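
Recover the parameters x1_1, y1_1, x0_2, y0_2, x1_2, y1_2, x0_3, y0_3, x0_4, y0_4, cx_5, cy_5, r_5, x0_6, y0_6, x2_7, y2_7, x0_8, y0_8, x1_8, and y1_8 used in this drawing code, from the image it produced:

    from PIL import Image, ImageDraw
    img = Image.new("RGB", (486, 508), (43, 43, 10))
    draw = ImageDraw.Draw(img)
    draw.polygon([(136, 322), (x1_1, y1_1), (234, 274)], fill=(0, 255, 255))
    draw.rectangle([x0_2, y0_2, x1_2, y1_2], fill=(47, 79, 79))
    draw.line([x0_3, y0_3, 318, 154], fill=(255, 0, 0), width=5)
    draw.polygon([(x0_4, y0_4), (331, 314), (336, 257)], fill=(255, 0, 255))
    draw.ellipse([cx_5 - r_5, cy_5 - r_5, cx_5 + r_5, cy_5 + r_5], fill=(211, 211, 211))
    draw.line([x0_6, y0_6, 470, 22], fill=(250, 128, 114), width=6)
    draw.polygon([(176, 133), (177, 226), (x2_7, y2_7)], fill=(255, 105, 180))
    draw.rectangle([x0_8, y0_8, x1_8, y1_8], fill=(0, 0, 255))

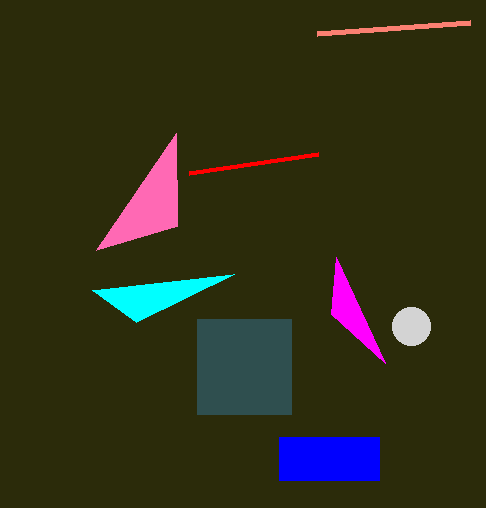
x1_1 = 92, y1_1 = 290, x0_2 = 197, y0_2 = 319, x1_2 = 291, y1_2 = 414, x0_3 = 189, y0_3 = 173, x0_4 = 385, y0_4 = 363, cx_5 = 411, cy_5 = 326, r_5 = 19, x0_6 = 317, y0_6 = 33, x2_7 = 96, y2_7 = 250, x0_8 = 279, y0_8 = 437, x1_8 = 379, y1_8 = 480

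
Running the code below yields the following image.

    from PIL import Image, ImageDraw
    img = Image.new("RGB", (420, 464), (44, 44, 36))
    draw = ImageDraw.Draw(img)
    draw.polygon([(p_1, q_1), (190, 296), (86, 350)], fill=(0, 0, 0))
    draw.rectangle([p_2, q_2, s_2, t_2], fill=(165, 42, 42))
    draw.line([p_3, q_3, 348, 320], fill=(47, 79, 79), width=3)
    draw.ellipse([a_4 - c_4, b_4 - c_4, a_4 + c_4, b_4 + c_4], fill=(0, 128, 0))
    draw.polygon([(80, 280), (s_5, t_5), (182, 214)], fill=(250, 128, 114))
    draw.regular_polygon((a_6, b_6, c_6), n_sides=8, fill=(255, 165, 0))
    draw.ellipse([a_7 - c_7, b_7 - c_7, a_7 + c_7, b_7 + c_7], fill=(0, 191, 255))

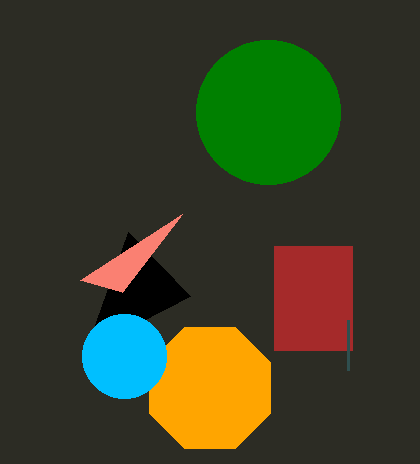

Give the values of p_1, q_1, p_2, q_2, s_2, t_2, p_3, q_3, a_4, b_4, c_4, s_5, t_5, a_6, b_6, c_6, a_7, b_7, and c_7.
p_1 = 128
q_1 = 232
p_2 = 274
q_2 = 246
s_2 = 352
t_2 = 350
p_3 = 348
q_3 = 370
a_4 = 268
b_4 = 112
c_4 = 72
s_5 = 122
t_5 = 292
a_6 = 210
b_6 = 388
c_6 = 66
a_7 = 124
b_7 = 356
c_7 = 42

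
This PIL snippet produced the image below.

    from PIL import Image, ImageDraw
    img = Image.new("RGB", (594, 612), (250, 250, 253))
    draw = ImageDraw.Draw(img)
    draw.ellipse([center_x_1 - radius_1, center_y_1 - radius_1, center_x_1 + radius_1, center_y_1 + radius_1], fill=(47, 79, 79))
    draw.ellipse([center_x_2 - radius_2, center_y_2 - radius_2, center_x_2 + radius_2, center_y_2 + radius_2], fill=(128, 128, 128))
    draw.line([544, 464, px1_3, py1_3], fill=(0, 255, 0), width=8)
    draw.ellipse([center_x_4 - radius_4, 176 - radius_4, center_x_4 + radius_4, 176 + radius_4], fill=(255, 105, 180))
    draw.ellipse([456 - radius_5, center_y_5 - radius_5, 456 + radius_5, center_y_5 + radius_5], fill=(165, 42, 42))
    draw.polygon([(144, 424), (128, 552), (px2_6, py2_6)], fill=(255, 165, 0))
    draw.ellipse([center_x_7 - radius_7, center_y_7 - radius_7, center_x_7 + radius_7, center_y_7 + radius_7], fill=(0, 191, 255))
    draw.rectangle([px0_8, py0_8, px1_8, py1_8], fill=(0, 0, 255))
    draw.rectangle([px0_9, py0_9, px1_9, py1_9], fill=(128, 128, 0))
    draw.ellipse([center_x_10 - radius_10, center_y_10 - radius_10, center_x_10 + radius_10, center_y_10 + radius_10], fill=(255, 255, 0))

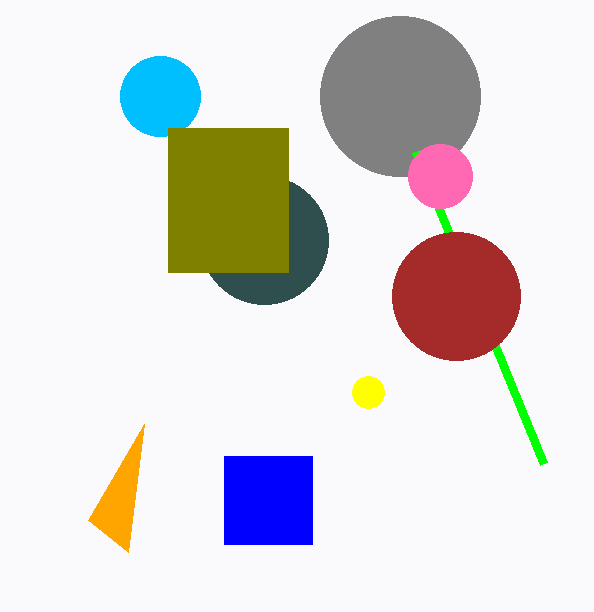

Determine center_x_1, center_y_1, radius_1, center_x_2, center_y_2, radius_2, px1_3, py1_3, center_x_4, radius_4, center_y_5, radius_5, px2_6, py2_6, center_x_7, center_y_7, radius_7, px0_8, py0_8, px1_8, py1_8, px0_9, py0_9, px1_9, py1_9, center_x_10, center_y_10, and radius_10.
center_x_1 = 264
center_y_1 = 240
radius_1 = 64
center_x_2 = 400
center_y_2 = 96
radius_2 = 80
px1_3 = 416
py1_3 = 152
center_x_4 = 440
radius_4 = 32
center_y_5 = 296
radius_5 = 64
px2_6 = 88
py2_6 = 520
center_x_7 = 160
center_y_7 = 96
radius_7 = 40
px0_8 = 224
py0_8 = 456
px1_8 = 312
py1_8 = 544
px0_9 = 168
py0_9 = 128
px1_9 = 288
py1_9 = 272
center_x_10 = 368
center_y_10 = 392
radius_10 = 16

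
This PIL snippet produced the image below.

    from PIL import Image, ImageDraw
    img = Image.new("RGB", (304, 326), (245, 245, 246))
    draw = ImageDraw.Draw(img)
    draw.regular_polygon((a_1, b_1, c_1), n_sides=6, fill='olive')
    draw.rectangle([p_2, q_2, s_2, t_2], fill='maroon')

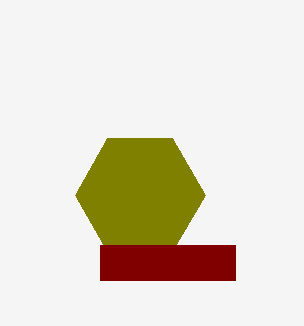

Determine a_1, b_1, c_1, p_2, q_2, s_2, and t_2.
a_1 = 140
b_1 = 195
c_1 = 65
p_2 = 100
q_2 = 245
s_2 = 235
t_2 = 280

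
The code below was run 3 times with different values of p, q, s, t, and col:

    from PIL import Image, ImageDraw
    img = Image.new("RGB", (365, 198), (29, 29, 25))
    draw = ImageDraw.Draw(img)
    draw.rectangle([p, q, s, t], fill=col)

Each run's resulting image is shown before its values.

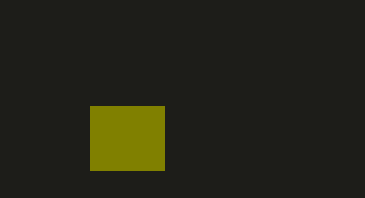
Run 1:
p = 90; q = 106; s = 164; t = 170; col = 'olive'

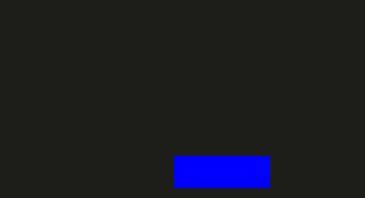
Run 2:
p = 174, q = 156, s = 268, t = 186, col = 'blue'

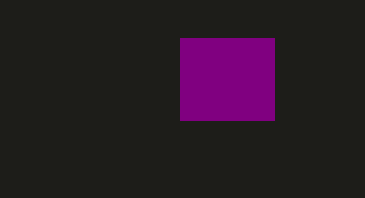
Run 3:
p = 180
q = 38
s = 274
t = 120
col = 'purple'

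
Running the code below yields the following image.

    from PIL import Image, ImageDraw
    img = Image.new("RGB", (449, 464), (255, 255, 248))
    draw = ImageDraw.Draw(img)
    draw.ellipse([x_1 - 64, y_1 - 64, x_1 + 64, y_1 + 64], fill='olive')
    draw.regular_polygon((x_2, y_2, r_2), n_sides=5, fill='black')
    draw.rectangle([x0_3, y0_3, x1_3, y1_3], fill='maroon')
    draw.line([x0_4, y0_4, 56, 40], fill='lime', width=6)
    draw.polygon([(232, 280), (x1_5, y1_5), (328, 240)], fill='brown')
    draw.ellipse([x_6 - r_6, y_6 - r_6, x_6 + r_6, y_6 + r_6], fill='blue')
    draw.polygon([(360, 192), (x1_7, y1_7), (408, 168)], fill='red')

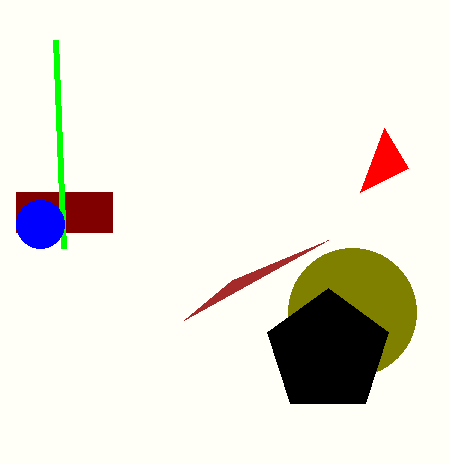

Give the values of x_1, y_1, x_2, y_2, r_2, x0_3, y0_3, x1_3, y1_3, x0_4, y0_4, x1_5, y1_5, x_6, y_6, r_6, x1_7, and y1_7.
x_1 = 352, y_1 = 312, x_2 = 328, y_2 = 352, r_2 = 64, x0_3 = 16, y0_3 = 192, x1_3 = 112, y1_3 = 232, x0_4 = 64, y0_4 = 248, x1_5 = 184, y1_5 = 320, x_6 = 40, y_6 = 224, r_6 = 24, x1_7 = 384, y1_7 = 128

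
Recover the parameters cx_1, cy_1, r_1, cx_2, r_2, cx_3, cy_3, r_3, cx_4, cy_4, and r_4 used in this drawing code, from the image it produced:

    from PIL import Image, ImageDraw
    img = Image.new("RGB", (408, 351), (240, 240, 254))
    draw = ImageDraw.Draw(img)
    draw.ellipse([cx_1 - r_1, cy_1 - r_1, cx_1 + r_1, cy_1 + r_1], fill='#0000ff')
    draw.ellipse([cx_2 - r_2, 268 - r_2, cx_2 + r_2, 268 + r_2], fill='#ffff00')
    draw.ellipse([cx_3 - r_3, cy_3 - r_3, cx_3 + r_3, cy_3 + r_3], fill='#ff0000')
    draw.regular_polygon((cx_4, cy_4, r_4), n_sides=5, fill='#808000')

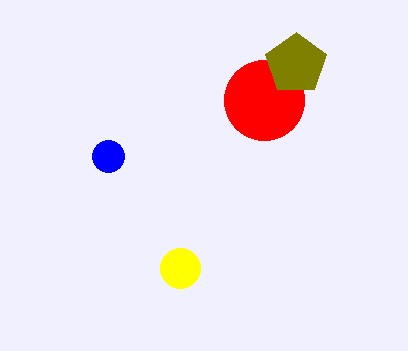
cx_1 = 108
cy_1 = 156
r_1 = 16
cx_2 = 180
r_2 = 20
cx_3 = 264
cy_3 = 100
r_3 = 40
cx_4 = 296
cy_4 = 64
r_4 = 32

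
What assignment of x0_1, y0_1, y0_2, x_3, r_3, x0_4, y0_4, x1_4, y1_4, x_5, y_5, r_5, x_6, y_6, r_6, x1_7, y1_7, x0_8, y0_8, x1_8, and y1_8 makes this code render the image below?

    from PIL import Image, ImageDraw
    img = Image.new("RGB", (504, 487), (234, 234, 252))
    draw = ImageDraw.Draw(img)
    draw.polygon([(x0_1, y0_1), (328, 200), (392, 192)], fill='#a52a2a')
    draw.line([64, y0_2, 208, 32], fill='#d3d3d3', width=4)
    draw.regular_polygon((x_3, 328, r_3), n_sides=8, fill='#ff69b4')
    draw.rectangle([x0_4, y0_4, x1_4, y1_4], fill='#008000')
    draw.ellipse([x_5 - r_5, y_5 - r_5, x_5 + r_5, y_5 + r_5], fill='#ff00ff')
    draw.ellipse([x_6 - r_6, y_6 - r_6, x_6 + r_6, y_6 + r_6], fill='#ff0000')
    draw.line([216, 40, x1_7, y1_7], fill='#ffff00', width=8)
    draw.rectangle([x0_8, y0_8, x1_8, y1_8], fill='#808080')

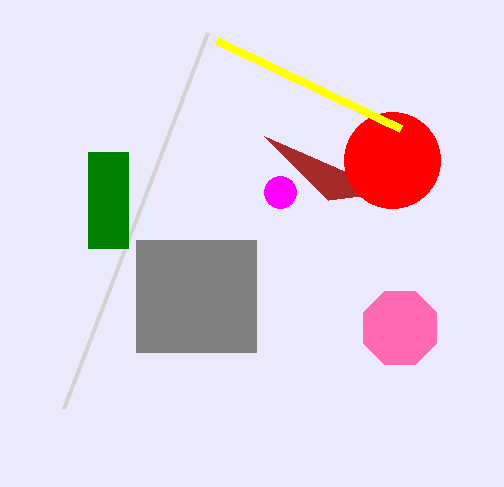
x0_1 = 264, y0_1 = 136, y0_2 = 408, x_3 = 400, r_3 = 40, x0_4 = 88, y0_4 = 152, x1_4 = 128, y1_4 = 248, x_5 = 280, y_5 = 192, r_5 = 16, x_6 = 392, y_6 = 160, r_6 = 48, x1_7 = 400, y1_7 = 128, x0_8 = 136, y0_8 = 240, x1_8 = 256, y1_8 = 352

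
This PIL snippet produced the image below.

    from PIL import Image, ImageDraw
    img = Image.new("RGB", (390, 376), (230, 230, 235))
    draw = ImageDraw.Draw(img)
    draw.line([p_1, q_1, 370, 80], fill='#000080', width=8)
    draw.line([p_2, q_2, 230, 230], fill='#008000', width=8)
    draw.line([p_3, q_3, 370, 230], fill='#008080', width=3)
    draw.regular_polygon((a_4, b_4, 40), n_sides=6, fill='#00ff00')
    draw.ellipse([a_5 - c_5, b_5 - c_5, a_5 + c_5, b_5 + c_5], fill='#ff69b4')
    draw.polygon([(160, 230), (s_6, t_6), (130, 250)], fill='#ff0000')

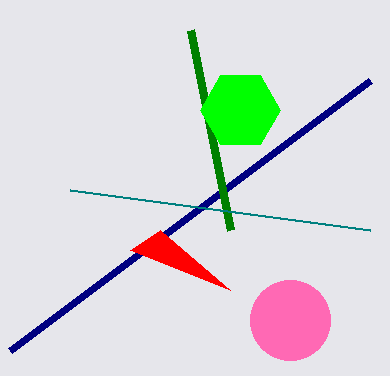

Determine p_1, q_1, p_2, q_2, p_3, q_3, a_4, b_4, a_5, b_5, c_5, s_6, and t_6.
p_1 = 10
q_1 = 350
p_2 = 190
q_2 = 30
p_3 = 70
q_3 = 190
a_4 = 240
b_4 = 110
a_5 = 290
b_5 = 320
c_5 = 40
s_6 = 230
t_6 = 290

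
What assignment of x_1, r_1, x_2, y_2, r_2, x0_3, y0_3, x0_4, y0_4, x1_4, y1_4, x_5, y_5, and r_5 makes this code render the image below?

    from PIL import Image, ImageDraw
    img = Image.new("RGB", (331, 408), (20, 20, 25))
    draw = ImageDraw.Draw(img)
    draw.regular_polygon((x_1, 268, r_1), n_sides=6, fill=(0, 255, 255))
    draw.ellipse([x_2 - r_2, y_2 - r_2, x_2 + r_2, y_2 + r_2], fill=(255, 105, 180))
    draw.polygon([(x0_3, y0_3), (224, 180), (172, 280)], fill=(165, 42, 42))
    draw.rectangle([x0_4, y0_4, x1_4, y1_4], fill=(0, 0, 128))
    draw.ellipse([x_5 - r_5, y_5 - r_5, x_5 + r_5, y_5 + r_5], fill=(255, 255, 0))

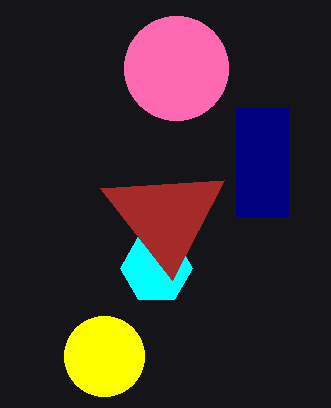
x_1 = 156
r_1 = 36
x_2 = 176
y_2 = 68
r_2 = 52
x0_3 = 100
y0_3 = 188
x0_4 = 236
y0_4 = 108
x1_4 = 288
y1_4 = 216
x_5 = 104
y_5 = 356
r_5 = 40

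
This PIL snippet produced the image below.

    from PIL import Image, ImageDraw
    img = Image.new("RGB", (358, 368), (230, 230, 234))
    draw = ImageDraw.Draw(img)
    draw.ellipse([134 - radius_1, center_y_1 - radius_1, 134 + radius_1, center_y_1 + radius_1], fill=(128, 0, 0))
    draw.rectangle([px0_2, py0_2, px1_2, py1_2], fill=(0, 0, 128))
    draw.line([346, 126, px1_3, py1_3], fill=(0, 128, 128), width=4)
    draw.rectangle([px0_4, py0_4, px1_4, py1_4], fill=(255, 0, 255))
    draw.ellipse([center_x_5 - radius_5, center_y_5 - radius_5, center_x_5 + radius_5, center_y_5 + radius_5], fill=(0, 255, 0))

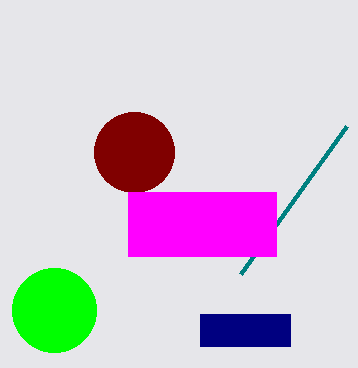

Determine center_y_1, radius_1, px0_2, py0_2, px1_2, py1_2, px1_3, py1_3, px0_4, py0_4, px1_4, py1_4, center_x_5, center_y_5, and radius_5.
center_y_1 = 152; radius_1 = 40; px0_2 = 200; py0_2 = 314; px1_2 = 290; py1_2 = 346; px1_3 = 240; py1_3 = 274; px0_4 = 128; py0_4 = 192; px1_4 = 276; py1_4 = 256; center_x_5 = 54; center_y_5 = 310; radius_5 = 42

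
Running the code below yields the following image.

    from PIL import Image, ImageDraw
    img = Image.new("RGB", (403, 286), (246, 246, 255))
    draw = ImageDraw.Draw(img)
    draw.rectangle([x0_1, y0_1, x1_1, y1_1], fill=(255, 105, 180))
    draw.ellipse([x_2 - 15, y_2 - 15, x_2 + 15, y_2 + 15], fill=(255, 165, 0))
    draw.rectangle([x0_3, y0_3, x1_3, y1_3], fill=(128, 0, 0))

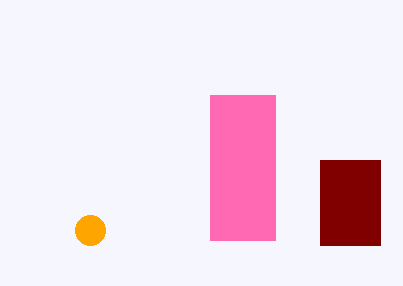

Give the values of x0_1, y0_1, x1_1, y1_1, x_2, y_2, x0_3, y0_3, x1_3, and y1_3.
x0_1 = 210; y0_1 = 95; x1_1 = 275; y1_1 = 240; x_2 = 90; y_2 = 230; x0_3 = 320; y0_3 = 160; x1_3 = 380; y1_3 = 245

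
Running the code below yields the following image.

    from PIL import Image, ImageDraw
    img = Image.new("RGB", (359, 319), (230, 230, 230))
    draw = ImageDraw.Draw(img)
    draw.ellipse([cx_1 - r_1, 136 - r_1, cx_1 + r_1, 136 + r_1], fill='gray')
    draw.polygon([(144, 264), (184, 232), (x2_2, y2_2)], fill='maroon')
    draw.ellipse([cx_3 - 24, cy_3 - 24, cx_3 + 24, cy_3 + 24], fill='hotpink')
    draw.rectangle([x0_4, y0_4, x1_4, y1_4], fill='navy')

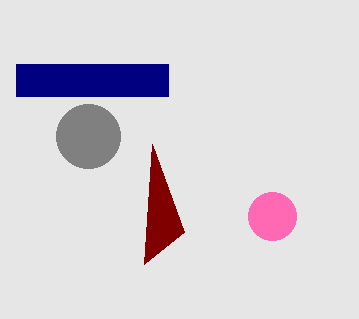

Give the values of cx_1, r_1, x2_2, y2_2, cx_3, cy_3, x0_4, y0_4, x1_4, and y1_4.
cx_1 = 88
r_1 = 32
x2_2 = 152
y2_2 = 144
cx_3 = 272
cy_3 = 216
x0_4 = 16
y0_4 = 64
x1_4 = 168
y1_4 = 96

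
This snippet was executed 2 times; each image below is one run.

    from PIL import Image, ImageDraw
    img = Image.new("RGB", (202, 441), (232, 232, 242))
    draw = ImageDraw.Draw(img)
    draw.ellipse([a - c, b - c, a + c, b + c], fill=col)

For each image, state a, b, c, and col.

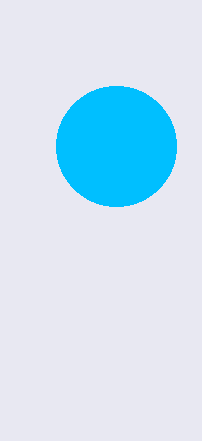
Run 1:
a = 116, b = 146, c = 60, col = 'deepskyblue'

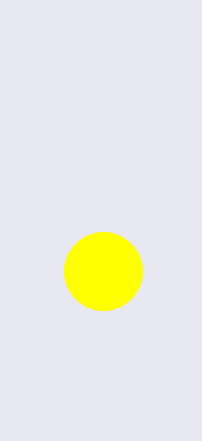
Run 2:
a = 103, b = 271, c = 39, col = 'yellow'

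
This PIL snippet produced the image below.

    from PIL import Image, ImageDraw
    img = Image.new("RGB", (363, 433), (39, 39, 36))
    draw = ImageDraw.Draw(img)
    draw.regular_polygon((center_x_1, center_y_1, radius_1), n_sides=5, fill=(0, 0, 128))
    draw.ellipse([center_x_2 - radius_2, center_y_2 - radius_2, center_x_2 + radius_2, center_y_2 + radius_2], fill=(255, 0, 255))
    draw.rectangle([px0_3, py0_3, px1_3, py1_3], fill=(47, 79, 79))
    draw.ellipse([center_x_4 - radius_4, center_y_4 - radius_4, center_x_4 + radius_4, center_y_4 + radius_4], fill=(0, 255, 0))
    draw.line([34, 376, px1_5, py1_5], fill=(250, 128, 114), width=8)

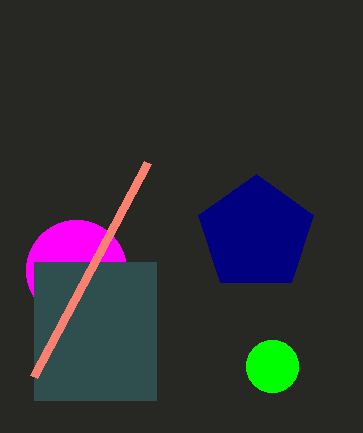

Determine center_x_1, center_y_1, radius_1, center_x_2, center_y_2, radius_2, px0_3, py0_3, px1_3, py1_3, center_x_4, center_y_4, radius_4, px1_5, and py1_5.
center_x_1 = 256
center_y_1 = 234
radius_1 = 60
center_x_2 = 76
center_y_2 = 270
radius_2 = 50
px0_3 = 34
py0_3 = 262
px1_3 = 156
py1_3 = 400
center_x_4 = 272
center_y_4 = 366
radius_4 = 26
px1_5 = 148
py1_5 = 162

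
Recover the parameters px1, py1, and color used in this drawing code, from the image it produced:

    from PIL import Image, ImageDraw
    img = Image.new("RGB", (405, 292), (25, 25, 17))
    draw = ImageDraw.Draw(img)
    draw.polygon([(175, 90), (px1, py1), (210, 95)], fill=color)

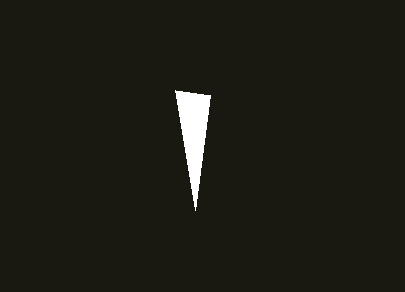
px1 = 195
py1 = 210
color = 'white'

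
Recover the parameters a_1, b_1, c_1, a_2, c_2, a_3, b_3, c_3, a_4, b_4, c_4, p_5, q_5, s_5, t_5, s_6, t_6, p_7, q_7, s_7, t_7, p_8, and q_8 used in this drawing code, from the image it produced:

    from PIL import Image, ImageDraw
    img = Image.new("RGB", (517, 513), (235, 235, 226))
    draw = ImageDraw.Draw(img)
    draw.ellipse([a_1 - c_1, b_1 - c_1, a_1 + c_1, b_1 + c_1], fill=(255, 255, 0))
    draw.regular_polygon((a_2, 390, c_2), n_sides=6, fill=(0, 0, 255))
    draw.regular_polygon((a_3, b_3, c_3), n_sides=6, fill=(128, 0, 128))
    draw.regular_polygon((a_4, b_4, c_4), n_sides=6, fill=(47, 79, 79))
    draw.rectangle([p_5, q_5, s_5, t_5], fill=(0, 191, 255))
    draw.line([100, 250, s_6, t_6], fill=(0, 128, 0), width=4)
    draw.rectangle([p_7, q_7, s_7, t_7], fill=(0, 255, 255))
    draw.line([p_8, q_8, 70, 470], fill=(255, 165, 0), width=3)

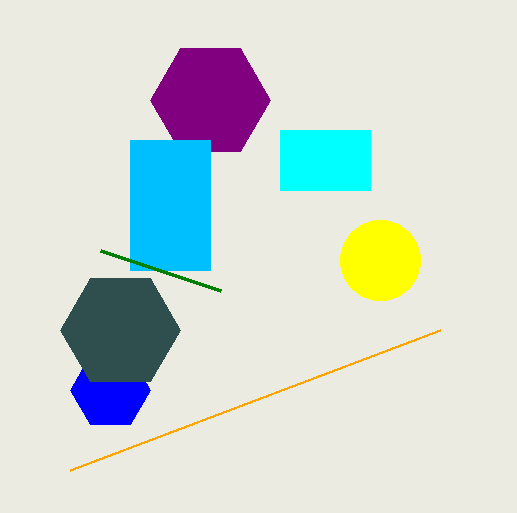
a_1 = 380; b_1 = 260; c_1 = 40; a_2 = 110; c_2 = 40; a_3 = 210; b_3 = 100; c_3 = 60; a_4 = 120; b_4 = 330; c_4 = 60; p_5 = 130; q_5 = 140; s_5 = 210; t_5 = 270; s_6 = 220; t_6 = 290; p_7 = 280; q_7 = 130; s_7 = 370; t_7 = 190; p_8 = 440; q_8 = 330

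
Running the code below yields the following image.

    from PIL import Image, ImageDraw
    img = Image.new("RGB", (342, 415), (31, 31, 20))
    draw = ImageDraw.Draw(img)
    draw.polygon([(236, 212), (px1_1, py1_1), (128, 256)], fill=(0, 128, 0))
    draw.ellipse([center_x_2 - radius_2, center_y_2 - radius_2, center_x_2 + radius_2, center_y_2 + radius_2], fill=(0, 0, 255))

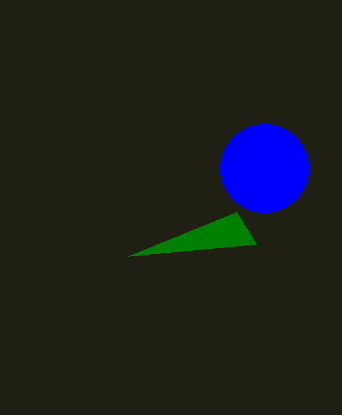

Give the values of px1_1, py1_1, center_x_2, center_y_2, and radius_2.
px1_1 = 256
py1_1 = 244
center_x_2 = 264
center_y_2 = 168
radius_2 = 44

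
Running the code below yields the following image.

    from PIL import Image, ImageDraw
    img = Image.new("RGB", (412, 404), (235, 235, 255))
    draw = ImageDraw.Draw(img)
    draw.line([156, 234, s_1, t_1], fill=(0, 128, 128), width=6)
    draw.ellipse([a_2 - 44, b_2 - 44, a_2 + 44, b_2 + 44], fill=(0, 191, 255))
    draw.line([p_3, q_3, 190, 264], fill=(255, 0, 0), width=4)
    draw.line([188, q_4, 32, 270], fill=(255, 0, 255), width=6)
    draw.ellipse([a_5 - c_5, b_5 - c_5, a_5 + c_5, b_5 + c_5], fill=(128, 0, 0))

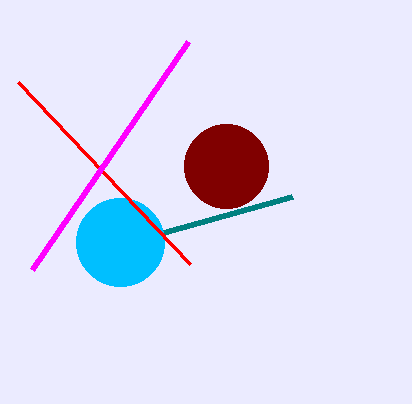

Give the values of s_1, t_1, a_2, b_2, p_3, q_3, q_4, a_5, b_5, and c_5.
s_1 = 292, t_1 = 196, a_2 = 120, b_2 = 242, p_3 = 18, q_3 = 82, q_4 = 42, a_5 = 226, b_5 = 166, c_5 = 42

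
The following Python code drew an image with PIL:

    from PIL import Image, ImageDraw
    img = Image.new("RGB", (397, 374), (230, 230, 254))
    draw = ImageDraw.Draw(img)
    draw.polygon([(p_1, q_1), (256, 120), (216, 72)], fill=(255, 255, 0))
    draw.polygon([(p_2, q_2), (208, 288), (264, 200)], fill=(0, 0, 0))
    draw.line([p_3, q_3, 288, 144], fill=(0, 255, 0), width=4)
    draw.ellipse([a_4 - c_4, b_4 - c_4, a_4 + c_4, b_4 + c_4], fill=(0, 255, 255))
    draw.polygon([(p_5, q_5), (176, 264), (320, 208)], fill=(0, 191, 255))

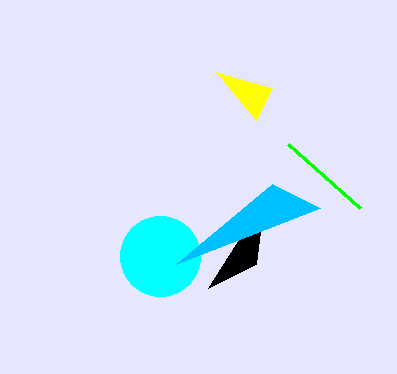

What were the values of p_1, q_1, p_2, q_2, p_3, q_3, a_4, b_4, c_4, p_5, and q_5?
p_1 = 272; q_1 = 88; p_2 = 256; q_2 = 264; p_3 = 360; q_3 = 208; a_4 = 160; b_4 = 256; c_4 = 40; p_5 = 272; q_5 = 184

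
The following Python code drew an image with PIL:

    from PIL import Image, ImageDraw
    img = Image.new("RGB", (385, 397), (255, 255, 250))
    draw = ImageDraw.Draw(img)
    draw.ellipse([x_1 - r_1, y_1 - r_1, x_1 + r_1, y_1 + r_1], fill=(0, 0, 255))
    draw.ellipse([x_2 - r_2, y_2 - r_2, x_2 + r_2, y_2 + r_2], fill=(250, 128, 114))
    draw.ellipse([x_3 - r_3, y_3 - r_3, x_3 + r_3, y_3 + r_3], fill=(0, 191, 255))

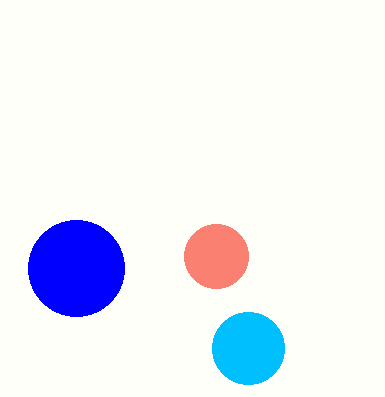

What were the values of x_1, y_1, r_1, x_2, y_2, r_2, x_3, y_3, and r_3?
x_1 = 76
y_1 = 268
r_1 = 48
x_2 = 216
y_2 = 256
r_2 = 32
x_3 = 248
y_3 = 348
r_3 = 36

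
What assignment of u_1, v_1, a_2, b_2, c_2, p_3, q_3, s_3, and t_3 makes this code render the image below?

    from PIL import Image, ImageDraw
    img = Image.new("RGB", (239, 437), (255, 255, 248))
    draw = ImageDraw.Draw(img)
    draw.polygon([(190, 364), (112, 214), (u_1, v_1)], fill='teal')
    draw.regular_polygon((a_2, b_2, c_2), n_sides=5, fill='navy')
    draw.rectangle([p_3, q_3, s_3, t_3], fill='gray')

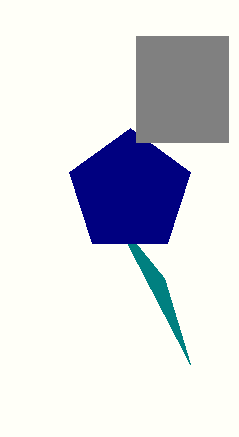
u_1 = 164
v_1 = 278
a_2 = 130
b_2 = 192
c_2 = 64
p_3 = 136
q_3 = 36
s_3 = 228
t_3 = 142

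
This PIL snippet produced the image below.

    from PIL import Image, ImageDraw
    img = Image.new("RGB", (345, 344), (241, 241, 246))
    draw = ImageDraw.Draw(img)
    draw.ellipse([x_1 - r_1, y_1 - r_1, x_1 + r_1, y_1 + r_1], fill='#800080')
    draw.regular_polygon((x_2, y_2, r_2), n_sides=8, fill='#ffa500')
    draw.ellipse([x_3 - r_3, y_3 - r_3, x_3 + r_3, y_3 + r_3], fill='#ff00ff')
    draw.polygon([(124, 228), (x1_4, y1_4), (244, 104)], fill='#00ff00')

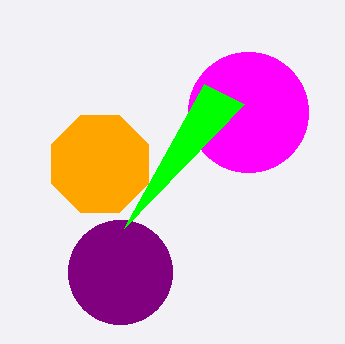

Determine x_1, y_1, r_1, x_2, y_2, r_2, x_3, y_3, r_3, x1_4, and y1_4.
x_1 = 120; y_1 = 272; r_1 = 52; x_2 = 100; y_2 = 164; r_2 = 52; x_3 = 248; y_3 = 112; r_3 = 60; x1_4 = 204; y1_4 = 84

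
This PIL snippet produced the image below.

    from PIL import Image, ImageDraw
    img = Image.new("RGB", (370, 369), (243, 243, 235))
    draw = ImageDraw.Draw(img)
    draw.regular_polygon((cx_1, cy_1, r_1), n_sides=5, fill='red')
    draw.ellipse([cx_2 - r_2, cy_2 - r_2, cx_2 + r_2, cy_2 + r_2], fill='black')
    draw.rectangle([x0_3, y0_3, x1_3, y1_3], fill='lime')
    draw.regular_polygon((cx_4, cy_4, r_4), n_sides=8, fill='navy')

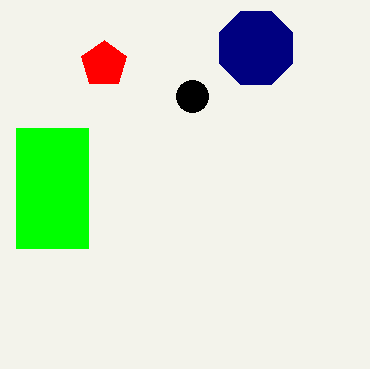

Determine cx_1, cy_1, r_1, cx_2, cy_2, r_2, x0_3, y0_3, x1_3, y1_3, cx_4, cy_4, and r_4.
cx_1 = 104; cy_1 = 64; r_1 = 24; cx_2 = 192; cy_2 = 96; r_2 = 16; x0_3 = 16; y0_3 = 128; x1_3 = 88; y1_3 = 248; cx_4 = 256; cy_4 = 48; r_4 = 40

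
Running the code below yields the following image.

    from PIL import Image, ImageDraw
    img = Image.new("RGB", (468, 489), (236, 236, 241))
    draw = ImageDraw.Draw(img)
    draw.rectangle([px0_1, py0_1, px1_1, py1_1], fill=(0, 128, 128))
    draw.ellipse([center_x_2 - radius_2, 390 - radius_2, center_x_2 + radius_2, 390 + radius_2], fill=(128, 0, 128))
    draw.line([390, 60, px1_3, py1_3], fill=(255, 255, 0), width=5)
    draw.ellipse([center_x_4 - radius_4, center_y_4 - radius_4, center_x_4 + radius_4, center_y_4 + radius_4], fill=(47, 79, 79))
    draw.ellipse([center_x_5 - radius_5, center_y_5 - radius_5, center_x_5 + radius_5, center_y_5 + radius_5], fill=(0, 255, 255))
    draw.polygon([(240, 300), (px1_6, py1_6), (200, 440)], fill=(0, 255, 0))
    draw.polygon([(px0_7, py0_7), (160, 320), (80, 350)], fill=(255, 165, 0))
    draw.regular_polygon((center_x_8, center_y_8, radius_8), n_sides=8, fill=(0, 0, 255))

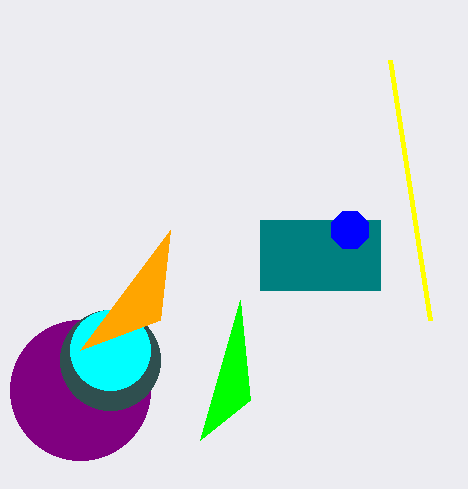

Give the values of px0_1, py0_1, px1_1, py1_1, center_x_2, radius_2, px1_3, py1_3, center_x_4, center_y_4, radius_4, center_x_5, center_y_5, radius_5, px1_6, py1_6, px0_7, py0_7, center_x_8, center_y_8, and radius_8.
px0_1 = 260; py0_1 = 220; px1_1 = 380; py1_1 = 290; center_x_2 = 80; radius_2 = 70; px1_3 = 430; py1_3 = 320; center_x_4 = 110; center_y_4 = 360; radius_4 = 50; center_x_5 = 110; center_y_5 = 350; radius_5 = 40; px1_6 = 250; py1_6 = 400; px0_7 = 170; py0_7 = 230; center_x_8 = 350; center_y_8 = 230; radius_8 = 20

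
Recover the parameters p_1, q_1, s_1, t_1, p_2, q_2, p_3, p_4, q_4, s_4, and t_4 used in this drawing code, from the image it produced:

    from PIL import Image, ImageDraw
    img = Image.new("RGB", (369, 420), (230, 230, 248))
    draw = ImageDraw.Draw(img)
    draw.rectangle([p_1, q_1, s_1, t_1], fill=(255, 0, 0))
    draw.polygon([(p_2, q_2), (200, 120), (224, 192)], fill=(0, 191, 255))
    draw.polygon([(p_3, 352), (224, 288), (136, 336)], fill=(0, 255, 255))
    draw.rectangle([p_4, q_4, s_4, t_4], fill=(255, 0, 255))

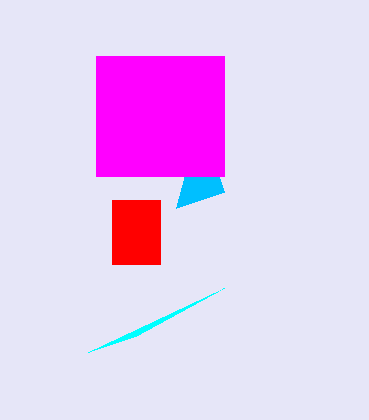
p_1 = 112
q_1 = 200
s_1 = 160
t_1 = 264
p_2 = 176
q_2 = 208
p_3 = 88
p_4 = 96
q_4 = 56
s_4 = 224
t_4 = 176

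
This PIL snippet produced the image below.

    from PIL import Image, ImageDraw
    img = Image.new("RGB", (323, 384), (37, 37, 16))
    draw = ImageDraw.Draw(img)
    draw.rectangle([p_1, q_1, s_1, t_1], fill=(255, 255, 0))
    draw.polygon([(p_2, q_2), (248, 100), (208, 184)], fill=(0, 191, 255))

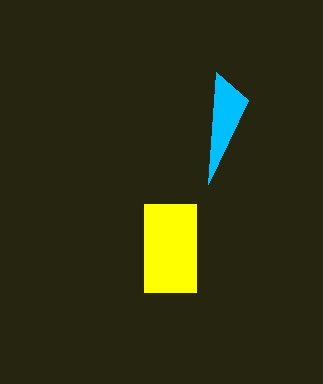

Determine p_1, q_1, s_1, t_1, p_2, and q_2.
p_1 = 144; q_1 = 204; s_1 = 196; t_1 = 292; p_2 = 216; q_2 = 72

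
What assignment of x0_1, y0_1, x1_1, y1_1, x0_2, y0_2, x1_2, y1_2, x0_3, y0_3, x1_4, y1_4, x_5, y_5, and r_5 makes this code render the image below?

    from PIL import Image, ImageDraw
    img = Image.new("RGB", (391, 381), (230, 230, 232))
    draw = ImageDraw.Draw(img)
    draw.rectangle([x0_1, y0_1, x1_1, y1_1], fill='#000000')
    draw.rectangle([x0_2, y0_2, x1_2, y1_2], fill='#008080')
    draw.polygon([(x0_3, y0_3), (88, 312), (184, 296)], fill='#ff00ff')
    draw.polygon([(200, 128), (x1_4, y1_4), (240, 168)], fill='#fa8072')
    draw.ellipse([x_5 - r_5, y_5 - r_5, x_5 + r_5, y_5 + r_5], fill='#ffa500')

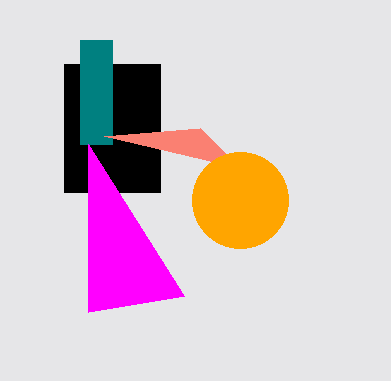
x0_1 = 64, y0_1 = 64, x1_1 = 160, y1_1 = 192, x0_2 = 80, y0_2 = 40, x1_2 = 112, y1_2 = 144, x0_3 = 88, y0_3 = 144, x1_4 = 104, y1_4 = 136, x_5 = 240, y_5 = 200, r_5 = 48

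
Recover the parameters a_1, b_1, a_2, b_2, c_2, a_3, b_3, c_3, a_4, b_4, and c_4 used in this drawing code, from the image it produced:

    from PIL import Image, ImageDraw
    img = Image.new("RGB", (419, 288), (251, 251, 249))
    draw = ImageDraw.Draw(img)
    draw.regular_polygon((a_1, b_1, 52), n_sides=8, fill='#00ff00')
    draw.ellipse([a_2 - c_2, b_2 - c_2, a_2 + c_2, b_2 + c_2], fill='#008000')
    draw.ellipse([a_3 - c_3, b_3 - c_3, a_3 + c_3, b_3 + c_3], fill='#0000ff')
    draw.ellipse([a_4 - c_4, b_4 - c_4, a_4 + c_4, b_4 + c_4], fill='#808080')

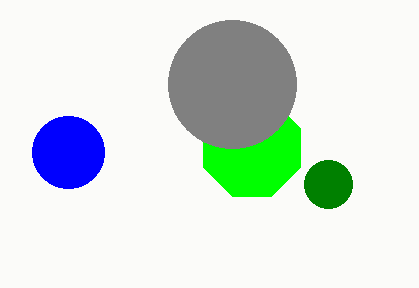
a_1 = 252
b_1 = 148
a_2 = 328
b_2 = 184
c_2 = 24
a_3 = 68
b_3 = 152
c_3 = 36
a_4 = 232
b_4 = 84
c_4 = 64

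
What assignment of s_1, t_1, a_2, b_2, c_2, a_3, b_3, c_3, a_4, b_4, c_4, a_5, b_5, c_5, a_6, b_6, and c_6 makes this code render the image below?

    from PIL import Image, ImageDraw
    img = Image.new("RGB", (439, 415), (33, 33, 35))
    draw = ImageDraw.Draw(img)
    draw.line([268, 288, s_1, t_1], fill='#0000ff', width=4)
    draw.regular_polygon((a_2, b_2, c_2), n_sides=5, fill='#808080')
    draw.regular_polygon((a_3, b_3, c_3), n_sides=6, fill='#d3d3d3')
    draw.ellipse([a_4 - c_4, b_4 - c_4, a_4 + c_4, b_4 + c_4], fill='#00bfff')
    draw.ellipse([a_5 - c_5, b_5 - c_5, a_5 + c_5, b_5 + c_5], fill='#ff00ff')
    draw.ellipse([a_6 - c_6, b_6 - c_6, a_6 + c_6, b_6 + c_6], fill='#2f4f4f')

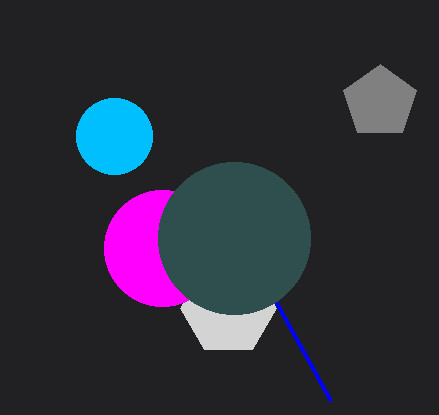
s_1 = 330, t_1 = 400, a_2 = 380, b_2 = 102, c_2 = 38, a_3 = 228, b_3 = 308, c_3 = 48, a_4 = 114, b_4 = 136, c_4 = 38, a_5 = 162, b_5 = 248, c_5 = 58, a_6 = 234, b_6 = 238, c_6 = 76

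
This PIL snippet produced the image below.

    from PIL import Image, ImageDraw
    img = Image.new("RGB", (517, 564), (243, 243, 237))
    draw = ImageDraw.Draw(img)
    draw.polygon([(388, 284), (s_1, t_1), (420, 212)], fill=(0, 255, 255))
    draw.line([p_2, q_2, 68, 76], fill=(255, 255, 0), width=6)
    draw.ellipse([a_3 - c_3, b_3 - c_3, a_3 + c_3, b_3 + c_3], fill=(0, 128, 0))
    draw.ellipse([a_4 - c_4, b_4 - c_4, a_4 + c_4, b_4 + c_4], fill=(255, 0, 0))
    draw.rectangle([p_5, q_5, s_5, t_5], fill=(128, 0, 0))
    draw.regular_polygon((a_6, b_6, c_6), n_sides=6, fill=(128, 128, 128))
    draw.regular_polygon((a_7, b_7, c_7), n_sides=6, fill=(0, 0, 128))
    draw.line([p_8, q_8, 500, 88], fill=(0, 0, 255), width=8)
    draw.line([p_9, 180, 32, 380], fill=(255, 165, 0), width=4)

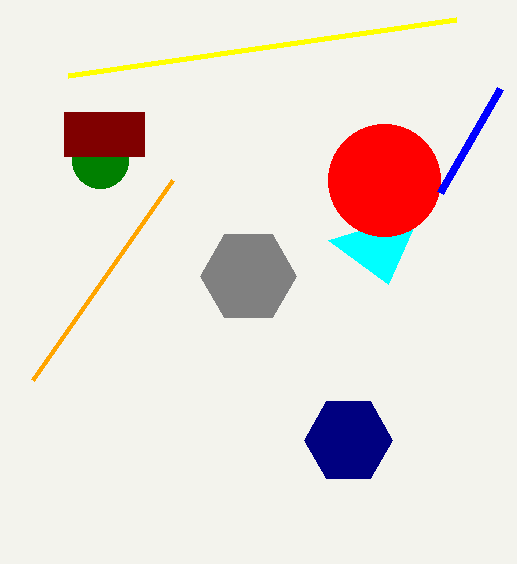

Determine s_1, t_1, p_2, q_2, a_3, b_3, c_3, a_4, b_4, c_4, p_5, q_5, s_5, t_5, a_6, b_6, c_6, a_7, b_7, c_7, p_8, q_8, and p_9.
s_1 = 328, t_1 = 240, p_2 = 456, q_2 = 20, a_3 = 100, b_3 = 160, c_3 = 28, a_4 = 384, b_4 = 180, c_4 = 56, p_5 = 64, q_5 = 112, s_5 = 144, t_5 = 156, a_6 = 248, b_6 = 276, c_6 = 48, a_7 = 348, b_7 = 440, c_7 = 44, p_8 = 440, q_8 = 192, p_9 = 172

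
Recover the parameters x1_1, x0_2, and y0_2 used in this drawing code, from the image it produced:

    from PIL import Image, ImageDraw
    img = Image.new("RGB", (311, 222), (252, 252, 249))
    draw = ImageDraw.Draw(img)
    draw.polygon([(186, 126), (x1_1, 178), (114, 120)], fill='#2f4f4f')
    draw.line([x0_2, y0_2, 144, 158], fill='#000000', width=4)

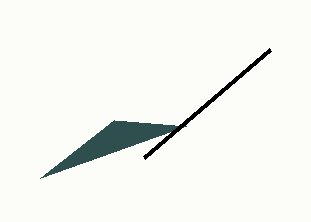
x1_1 = 40, x0_2 = 270, y0_2 = 50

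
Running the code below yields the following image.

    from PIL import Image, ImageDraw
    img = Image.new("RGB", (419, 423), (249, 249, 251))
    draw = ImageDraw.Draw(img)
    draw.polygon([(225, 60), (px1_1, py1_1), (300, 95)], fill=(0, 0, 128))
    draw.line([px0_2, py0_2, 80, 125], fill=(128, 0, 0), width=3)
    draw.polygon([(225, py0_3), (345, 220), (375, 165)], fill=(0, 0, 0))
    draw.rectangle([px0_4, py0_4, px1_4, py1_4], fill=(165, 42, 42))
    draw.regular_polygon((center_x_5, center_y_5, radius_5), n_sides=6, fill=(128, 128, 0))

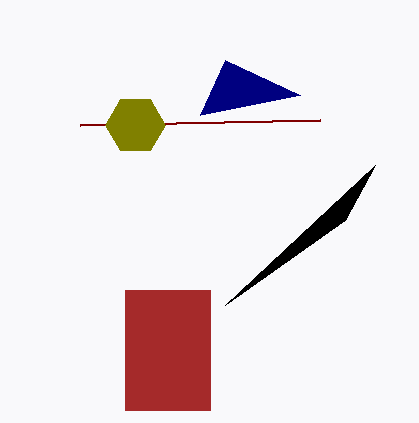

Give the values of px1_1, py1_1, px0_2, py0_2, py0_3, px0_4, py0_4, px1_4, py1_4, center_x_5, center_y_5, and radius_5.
px1_1 = 200; py1_1 = 115; px0_2 = 320; py0_2 = 120; py0_3 = 305; px0_4 = 125; py0_4 = 290; px1_4 = 210; py1_4 = 410; center_x_5 = 135; center_y_5 = 125; radius_5 = 30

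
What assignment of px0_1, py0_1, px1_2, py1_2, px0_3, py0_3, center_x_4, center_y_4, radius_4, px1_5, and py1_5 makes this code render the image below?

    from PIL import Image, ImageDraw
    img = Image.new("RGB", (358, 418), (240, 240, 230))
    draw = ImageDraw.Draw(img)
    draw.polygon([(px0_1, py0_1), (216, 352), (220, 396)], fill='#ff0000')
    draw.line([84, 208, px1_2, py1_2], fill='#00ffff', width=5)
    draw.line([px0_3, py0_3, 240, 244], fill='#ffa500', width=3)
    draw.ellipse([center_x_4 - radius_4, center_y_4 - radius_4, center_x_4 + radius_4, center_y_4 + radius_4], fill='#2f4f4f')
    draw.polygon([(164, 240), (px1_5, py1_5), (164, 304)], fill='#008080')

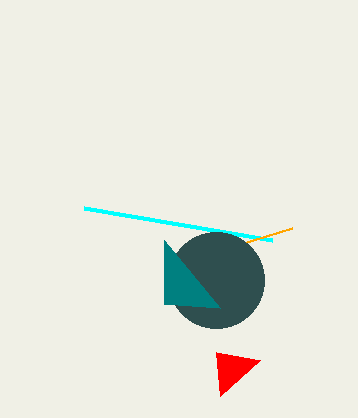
px0_1 = 260, py0_1 = 360, px1_2 = 272, py1_2 = 240, px0_3 = 292, py0_3 = 228, center_x_4 = 216, center_y_4 = 280, radius_4 = 48, px1_5 = 220, py1_5 = 308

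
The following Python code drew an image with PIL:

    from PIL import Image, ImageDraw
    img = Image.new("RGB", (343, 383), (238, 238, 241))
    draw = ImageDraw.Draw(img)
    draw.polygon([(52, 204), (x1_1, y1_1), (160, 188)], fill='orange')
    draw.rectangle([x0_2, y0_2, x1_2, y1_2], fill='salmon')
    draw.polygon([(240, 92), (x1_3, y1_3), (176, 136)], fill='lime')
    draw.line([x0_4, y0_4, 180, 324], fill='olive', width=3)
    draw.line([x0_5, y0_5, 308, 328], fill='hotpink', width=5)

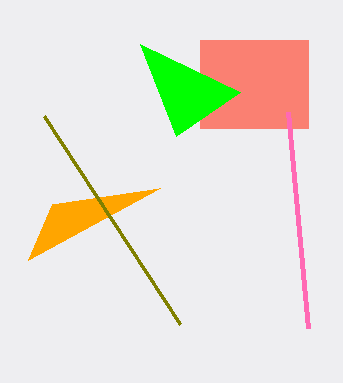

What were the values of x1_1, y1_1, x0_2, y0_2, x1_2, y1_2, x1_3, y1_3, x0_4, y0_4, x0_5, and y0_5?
x1_1 = 28; y1_1 = 260; x0_2 = 200; y0_2 = 40; x1_2 = 308; y1_2 = 128; x1_3 = 140; y1_3 = 44; x0_4 = 44; y0_4 = 116; x0_5 = 288; y0_5 = 112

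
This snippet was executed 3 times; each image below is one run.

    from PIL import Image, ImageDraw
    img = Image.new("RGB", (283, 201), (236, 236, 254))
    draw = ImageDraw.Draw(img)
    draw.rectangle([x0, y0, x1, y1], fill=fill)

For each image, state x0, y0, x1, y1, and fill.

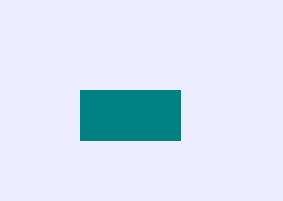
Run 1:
x0 = 80, y0 = 90, x1 = 180, y1 = 140, fill = 'teal'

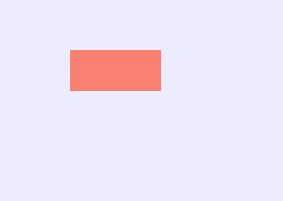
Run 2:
x0 = 70, y0 = 50, x1 = 160, y1 = 90, fill = 'salmon'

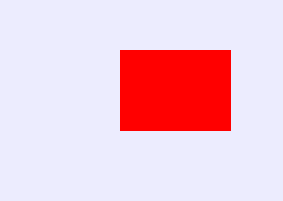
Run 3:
x0 = 120; y0 = 50; x1 = 230; y1 = 130; fill = 'red'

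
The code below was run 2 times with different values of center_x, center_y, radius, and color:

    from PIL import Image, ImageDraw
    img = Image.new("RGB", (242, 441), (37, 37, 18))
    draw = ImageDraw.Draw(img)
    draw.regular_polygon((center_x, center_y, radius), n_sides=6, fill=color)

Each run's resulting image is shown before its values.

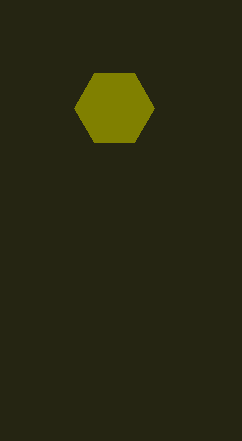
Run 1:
center_x = 114; center_y = 108; radius = 40; color = 'olive'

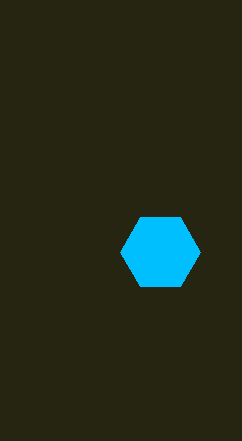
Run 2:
center_x = 160; center_y = 252; radius = 40; color = 'deepskyblue'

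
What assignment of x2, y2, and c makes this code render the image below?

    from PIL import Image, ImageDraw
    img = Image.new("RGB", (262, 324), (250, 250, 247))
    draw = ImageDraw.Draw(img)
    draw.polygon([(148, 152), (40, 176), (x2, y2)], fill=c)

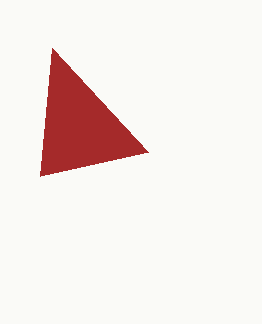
x2 = 52, y2 = 48, c = 'brown'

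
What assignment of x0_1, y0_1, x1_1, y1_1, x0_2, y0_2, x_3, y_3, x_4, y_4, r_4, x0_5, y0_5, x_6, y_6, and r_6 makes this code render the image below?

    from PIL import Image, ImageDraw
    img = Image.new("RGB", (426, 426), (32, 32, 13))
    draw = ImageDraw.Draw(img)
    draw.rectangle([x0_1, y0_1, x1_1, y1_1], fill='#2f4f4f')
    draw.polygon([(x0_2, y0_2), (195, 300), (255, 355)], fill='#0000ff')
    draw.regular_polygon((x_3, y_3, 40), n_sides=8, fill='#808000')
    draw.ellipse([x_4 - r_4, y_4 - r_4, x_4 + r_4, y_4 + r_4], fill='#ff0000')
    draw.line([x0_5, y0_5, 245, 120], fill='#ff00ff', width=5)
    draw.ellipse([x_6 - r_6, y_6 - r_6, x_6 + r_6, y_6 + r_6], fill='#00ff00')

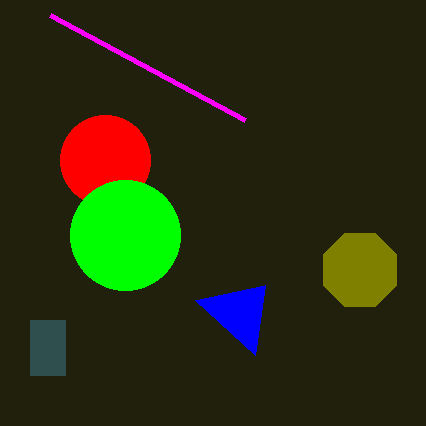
x0_1 = 30; y0_1 = 320; x1_1 = 65; y1_1 = 375; x0_2 = 265; y0_2 = 285; x_3 = 360; y_3 = 270; x_4 = 105; y_4 = 160; r_4 = 45; x0_5 = 50; y0_5 = 15; x_6 = 125; y_6 = 235; r_6 = 55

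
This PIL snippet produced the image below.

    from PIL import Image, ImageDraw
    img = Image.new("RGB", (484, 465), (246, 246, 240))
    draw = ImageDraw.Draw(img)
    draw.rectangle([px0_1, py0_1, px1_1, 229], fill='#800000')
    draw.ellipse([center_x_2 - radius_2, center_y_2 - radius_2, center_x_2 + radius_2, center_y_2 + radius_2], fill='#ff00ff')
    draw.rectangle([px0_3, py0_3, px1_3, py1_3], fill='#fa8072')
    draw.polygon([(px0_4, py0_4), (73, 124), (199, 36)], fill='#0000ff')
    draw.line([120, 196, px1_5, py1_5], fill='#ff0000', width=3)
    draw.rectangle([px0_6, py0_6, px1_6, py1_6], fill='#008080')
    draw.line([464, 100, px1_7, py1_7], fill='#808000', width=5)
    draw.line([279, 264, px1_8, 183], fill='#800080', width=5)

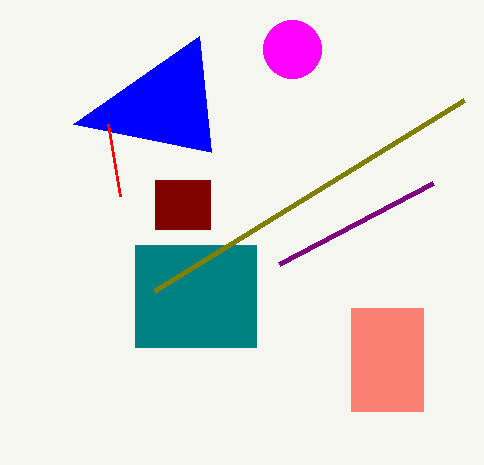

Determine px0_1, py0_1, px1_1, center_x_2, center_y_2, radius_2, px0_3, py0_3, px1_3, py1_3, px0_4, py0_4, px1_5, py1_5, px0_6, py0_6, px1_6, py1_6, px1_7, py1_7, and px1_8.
px0_1 = 155, py0_1 = 180, px1_1 = 210, center_x_2 = 292, center_y_2 = 49, radius_2 = 29, px0_3 = 351, py0_3 = 308, px1_3 = 423, py1_3 = 411, px0_4 = 211, py0_4 = 152, px1_5 = 108, py1_5 = 124, px0_6 = 135, py0_6 = 245, px1_6 = 256, py1_6 = 347, px1_7 = 154, py1_7 = 291, px1_8 = 433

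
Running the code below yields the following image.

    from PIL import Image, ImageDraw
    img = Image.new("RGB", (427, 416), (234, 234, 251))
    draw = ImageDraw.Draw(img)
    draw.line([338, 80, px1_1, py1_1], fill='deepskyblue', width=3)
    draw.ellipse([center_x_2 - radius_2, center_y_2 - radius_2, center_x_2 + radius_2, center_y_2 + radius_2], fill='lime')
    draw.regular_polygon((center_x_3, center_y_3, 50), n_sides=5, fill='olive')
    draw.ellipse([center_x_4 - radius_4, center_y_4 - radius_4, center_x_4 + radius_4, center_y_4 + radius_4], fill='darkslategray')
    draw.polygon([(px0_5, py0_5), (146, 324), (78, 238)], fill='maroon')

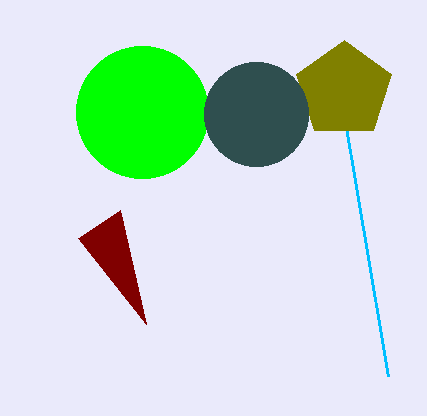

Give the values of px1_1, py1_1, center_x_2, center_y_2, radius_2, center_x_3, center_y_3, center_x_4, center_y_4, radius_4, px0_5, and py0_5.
px1_1 = 388
py1_1 = 376
center_x_2 = 142
center_y_2 = 112
radius_2 = 66
center_x_3 = 344
center_y_3 = 90
center_x_4 = 256
center_y_4 = 114
radius_4 = 52
px0_5 = 120
py0_5 = 210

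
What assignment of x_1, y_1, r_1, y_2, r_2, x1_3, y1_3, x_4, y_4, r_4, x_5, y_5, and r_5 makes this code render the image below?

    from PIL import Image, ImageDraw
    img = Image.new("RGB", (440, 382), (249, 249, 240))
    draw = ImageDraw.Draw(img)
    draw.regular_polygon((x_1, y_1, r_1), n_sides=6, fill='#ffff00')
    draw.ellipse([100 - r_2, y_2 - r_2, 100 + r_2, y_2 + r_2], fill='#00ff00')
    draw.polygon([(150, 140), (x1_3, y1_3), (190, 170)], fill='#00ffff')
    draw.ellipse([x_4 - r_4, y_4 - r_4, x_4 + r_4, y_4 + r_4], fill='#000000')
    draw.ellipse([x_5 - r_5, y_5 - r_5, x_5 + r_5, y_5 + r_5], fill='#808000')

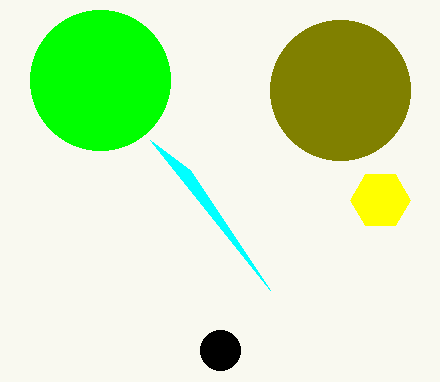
x_1 = 380; y_1 = 200; r_1 = 30; y_2 = 80; r_2 = 70; x1_3 = 270; y1_3 = 290; x_4 = 220; y_4 = 350; r_4 = 20; x_5 = 340; y_5 = 90; r_5 = 70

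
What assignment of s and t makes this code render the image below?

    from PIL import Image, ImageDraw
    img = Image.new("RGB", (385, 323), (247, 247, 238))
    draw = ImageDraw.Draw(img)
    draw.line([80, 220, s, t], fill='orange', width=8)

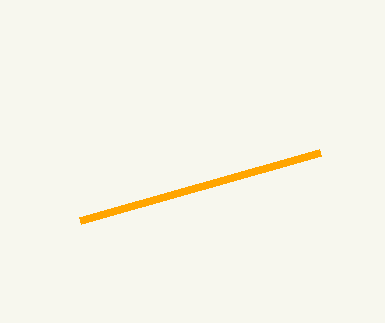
s = 320, t = 152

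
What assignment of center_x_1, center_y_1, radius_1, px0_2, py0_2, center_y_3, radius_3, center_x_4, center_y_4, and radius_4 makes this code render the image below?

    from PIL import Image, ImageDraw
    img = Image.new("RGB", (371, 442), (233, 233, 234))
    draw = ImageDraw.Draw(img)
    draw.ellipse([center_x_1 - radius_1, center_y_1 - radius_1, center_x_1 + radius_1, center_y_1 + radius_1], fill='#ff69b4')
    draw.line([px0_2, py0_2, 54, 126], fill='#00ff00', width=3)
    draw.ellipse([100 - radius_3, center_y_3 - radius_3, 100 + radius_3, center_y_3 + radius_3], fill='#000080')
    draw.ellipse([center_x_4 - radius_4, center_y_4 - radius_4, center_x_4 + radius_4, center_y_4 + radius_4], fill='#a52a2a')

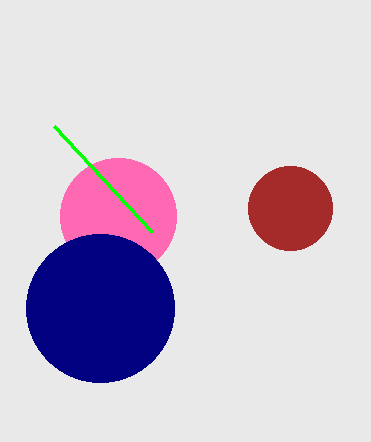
center_x_1 = 118; center_y_1 = 216; radius_1 = 58; px0_2 = 152; py0_2 = 232; center_y_3 = 308; radius_3 = 74; center_x_4 = 290; center_y_4 = 208; radius_4 = 42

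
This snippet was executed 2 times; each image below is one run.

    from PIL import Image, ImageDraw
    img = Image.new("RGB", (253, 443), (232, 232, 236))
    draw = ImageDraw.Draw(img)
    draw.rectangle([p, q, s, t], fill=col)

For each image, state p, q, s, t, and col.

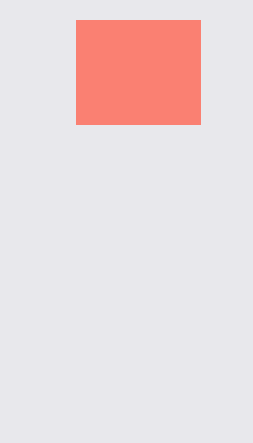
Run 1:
p = 76
q = 20
s = 200
t = 124
col = 'salmon'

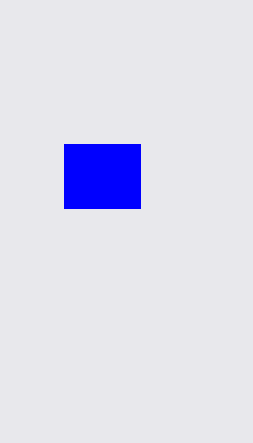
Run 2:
p = 64; q = 144; s = 140; t = 208; col = 'blue'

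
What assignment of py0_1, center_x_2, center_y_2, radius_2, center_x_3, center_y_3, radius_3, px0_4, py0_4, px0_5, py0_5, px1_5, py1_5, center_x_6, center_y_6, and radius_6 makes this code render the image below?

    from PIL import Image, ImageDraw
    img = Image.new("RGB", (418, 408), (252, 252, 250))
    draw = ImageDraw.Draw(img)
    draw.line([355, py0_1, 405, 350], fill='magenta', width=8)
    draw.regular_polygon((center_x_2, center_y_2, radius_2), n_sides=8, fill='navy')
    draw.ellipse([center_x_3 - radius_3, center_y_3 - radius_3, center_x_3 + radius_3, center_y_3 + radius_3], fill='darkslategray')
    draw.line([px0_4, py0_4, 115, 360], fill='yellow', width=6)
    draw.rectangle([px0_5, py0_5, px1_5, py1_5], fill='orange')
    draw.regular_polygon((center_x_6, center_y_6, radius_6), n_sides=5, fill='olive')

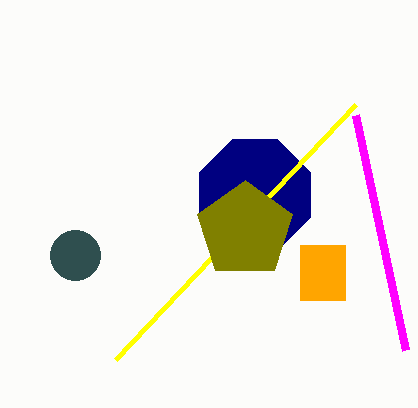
py0_1 = 115
center_x_2 = 255
center_y_2 = 195
radius_2 = 60
center_x_3 = 75
center_y_3 = 255
radius_3 = 25
px0_4 = 355
py0_4 = 105
px0_5 = 300
py0_5 = 245
px1_5 = 345
py1_5 = 300
center_x_6 = 245
center_y_6 = 230
radius_6 = 50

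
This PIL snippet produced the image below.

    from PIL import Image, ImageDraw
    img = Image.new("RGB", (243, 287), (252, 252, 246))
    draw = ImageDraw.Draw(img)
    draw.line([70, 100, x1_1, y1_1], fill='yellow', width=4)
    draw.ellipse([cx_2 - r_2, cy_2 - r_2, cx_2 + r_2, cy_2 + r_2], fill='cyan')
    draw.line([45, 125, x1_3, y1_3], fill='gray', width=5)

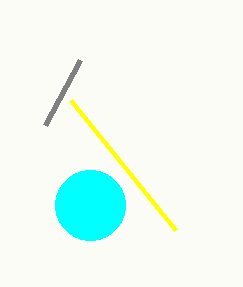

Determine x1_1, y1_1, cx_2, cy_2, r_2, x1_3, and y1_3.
x1_1 = 175, y1_1 = 230, cx_2 = 90, cy_2 = 205, r_2 = 35, x1_3 = 80, y1_3 = 60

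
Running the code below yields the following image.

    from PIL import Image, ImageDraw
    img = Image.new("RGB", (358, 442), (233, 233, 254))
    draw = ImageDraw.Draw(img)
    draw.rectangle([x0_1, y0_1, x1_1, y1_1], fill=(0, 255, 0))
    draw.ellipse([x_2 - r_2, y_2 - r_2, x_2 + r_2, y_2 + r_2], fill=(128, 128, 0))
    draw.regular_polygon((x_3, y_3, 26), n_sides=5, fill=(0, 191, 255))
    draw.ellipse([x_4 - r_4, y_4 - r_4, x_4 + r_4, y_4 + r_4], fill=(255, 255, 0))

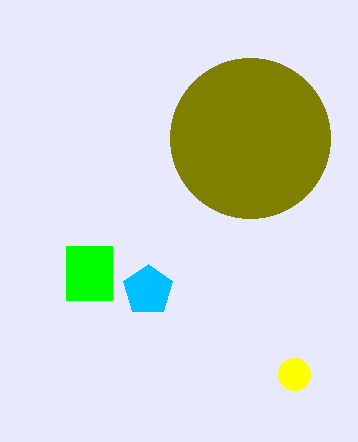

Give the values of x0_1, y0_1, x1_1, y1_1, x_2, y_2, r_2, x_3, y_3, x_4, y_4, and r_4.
x0_1 = 66; y0_1 = 246; x1_1 = 112; y1_1 = 300; x_2 = 250; y_2 = 138; r_2 = 80; x_3 = 148; y_3 = 290; x_4 = 294; y_4 = 374; r_4 = 16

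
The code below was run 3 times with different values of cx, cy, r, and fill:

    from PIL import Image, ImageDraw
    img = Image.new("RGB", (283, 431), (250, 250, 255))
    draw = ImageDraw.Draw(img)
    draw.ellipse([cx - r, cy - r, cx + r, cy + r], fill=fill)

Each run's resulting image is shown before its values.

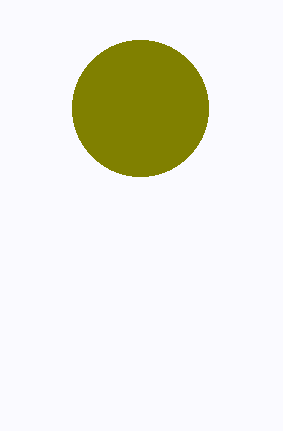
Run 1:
cx = 140
cy = 108
r = 68
fill = 'olive'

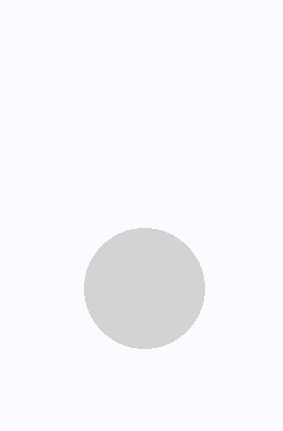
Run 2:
cx = 144; cy = 288; r = 60; fill = 'lightgray'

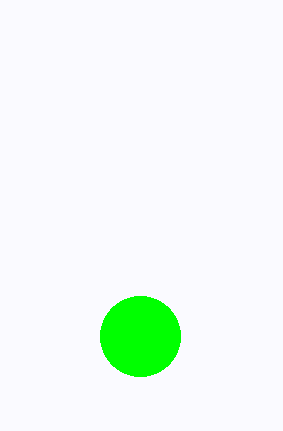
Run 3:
cx = 140; cy = 336; r = 40; fill = 'lime'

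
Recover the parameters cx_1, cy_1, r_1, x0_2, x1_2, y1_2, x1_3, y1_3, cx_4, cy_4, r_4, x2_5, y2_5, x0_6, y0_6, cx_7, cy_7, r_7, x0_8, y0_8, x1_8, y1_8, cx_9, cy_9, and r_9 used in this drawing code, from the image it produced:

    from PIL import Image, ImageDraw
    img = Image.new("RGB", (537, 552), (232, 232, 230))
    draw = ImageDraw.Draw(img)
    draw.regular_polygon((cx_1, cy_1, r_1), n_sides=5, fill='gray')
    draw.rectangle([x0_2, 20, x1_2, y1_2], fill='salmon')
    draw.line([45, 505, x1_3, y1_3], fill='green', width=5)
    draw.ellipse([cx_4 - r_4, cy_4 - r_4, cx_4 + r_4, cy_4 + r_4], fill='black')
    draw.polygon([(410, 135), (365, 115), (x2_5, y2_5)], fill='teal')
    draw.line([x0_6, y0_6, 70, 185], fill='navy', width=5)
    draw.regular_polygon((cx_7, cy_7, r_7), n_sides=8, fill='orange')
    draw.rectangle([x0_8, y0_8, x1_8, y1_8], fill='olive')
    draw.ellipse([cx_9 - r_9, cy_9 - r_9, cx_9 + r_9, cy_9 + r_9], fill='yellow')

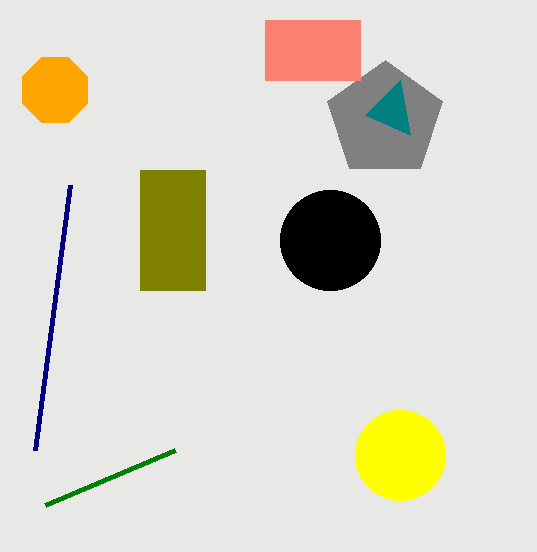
cx_1 = 385
cy_1 = 120
r_1 = 60
x0_2 = 265
x1_2 = 360
y1_2 = 80
x1_3 = 175
y1_3 = 450
cx_4 = 330
cy_4 = 240
r_4 = 50
x2_5 = 400
y2_5 = 80
x0_6 = 35
y0_6 = 450
cx_7 = 55
cy_7 = 90
r_7 = 35
x0_8 = 140
y0_8 = 170
x1_8 = 205
y1_8 = 290
cx_9 = 400
cy_9 = 455
r_9 = 45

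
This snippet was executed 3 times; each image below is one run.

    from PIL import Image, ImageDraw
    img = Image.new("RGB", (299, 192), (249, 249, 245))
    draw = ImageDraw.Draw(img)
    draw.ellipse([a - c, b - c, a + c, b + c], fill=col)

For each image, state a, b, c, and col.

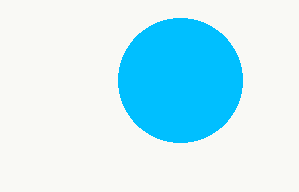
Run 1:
a = 180; b = 80; c = 62; col = 'deepskyblue'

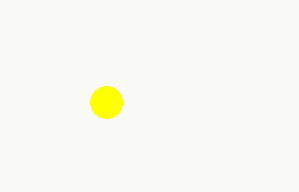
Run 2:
a = 106, b = 102, c = 16, col = 'yellow'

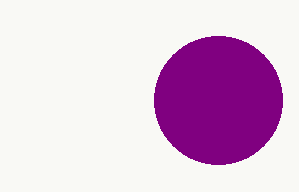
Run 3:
a = 218
b = 100
c = 64
col = 'purple'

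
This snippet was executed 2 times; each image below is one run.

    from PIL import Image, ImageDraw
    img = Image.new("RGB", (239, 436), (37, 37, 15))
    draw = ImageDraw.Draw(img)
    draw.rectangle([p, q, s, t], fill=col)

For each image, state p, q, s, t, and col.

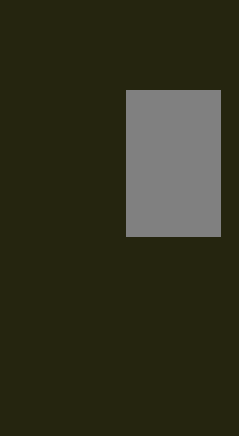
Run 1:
p = 126
q = 90
s = 220
t = 236
col = 'gray'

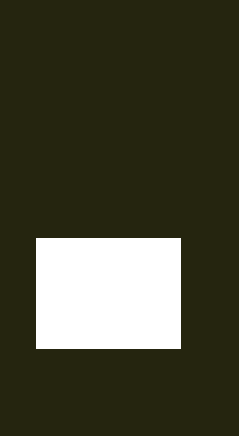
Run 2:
p = 36
q = 238
s = 180
t = 348
col = 'white'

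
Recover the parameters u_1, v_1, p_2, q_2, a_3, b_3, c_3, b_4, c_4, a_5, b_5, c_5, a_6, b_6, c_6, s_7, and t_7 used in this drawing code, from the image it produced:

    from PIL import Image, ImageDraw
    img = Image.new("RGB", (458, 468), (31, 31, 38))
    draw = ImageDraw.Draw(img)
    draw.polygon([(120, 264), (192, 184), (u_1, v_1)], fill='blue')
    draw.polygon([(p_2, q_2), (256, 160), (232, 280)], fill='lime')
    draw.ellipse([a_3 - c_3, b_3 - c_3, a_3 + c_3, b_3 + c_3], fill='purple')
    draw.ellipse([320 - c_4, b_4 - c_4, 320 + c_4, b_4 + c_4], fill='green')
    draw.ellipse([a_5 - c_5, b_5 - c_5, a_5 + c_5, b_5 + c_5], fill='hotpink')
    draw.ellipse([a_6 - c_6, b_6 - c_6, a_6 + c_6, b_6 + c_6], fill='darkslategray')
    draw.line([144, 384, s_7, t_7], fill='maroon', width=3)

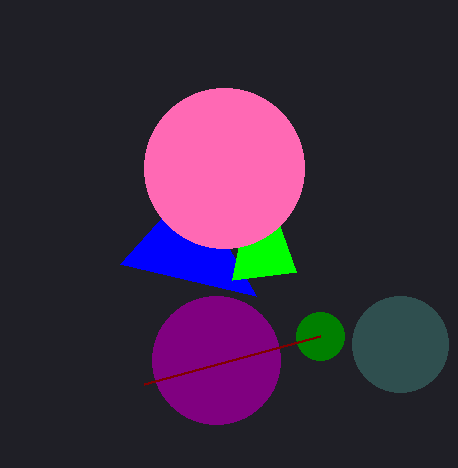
u_1 = 256, v_1 = 296, p_2 = 296, q_2 = 272, a_3 = 216, b_3 = 360, c_3 = 64, b_4 = 336, c_4 = 24, a_5 = 224, b_5 = 168, c_5 = 80, a_6 = 400, b_6 = 344, c_6 = 48, s_7 = 320, t_7 = 336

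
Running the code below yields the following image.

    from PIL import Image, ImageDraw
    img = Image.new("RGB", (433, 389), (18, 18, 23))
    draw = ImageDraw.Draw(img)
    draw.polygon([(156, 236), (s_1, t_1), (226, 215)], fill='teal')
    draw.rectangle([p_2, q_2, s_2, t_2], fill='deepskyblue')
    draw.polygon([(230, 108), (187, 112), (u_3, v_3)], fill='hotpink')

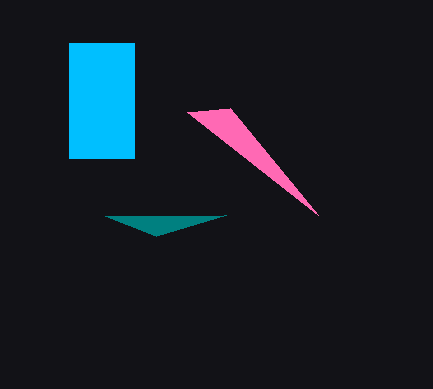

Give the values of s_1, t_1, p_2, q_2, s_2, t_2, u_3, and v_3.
s_1 = 105; t_1 = 216; p_2 = 69; q_2 = 43; s_2 = 134; t_2 = 158; u_3 = 318; v_3 = 215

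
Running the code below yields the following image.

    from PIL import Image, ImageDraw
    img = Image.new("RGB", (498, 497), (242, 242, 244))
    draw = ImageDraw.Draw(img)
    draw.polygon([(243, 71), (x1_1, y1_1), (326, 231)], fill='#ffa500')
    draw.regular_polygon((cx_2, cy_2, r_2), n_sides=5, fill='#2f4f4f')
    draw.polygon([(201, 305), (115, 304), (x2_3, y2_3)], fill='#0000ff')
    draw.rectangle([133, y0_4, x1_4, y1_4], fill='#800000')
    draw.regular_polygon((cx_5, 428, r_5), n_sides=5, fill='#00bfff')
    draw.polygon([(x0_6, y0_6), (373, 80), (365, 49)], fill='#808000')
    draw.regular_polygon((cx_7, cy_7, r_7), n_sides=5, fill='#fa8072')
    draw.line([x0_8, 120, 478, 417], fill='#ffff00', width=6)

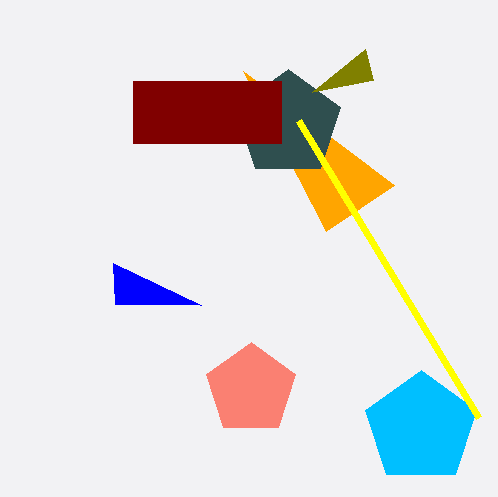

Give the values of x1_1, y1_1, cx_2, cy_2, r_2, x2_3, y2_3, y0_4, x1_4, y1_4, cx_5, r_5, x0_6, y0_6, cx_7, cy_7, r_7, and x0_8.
x1_1 = 394; y1_1 = 185; cx_2 = 288; cy_2 = 124; r_2 = 55; x2_3 = 113; y2_3 = 263; y0_4 = 81; x1_4 = 281; y1_4 = 143; cx_5 = 421; r_5 = 58; x0_6 = 312; y0_6 = 92; cx_7 = 251; cy_7 = 389; r_7 = 47; x0_8 = 298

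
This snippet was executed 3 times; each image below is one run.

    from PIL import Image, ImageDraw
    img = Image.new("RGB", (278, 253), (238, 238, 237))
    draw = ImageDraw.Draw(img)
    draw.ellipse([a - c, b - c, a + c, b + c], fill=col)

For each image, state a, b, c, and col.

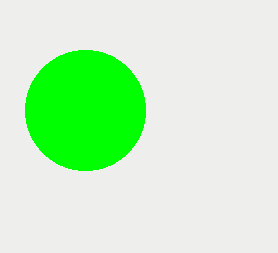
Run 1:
a = 85; b = 110; c = 60; col = 'lime'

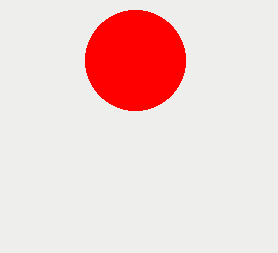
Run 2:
a = 135, b = 60, c = 50, col = 'red'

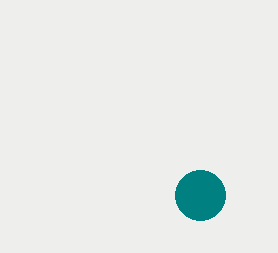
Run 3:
a = 200; b = 195; c = 25; col = 'teal'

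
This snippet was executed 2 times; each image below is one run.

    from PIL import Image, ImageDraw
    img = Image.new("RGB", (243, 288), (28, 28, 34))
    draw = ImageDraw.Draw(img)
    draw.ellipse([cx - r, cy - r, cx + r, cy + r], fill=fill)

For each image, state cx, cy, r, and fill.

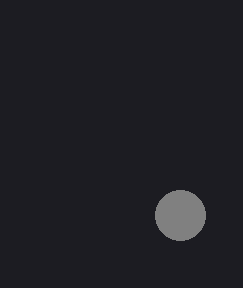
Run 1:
cx = 180, cy = 215, r = 25, fill = 'gray'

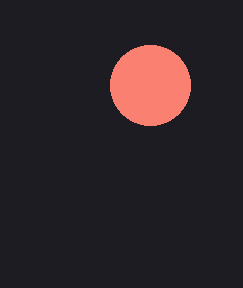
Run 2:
cx = 150
cy = 85
r = 40
fill = 'salmon'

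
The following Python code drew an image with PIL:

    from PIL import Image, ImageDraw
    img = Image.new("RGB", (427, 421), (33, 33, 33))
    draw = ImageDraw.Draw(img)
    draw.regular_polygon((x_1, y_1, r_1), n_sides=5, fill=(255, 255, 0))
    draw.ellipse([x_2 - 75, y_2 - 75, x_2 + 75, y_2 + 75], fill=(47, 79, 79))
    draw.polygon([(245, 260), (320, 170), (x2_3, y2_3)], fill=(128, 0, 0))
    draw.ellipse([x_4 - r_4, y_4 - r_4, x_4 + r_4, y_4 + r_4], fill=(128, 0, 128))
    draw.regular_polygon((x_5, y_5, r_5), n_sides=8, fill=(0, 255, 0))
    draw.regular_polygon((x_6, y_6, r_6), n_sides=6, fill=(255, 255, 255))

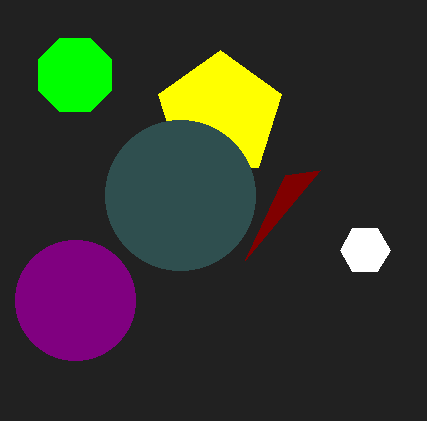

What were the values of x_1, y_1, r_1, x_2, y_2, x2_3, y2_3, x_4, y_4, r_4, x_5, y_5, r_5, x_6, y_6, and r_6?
x_1 = 220
y_1 = 115
r_1 = 65
x_2 = 180
y_2 = 195
x2_3 = 285
y2_3 = 175
x_4 = 75
y_4 = 300
r_4 = 60
x_5 = 75
y_5 = 75
r_5 = 40
x_6 = 365
y_6 = 250
r_6 = 25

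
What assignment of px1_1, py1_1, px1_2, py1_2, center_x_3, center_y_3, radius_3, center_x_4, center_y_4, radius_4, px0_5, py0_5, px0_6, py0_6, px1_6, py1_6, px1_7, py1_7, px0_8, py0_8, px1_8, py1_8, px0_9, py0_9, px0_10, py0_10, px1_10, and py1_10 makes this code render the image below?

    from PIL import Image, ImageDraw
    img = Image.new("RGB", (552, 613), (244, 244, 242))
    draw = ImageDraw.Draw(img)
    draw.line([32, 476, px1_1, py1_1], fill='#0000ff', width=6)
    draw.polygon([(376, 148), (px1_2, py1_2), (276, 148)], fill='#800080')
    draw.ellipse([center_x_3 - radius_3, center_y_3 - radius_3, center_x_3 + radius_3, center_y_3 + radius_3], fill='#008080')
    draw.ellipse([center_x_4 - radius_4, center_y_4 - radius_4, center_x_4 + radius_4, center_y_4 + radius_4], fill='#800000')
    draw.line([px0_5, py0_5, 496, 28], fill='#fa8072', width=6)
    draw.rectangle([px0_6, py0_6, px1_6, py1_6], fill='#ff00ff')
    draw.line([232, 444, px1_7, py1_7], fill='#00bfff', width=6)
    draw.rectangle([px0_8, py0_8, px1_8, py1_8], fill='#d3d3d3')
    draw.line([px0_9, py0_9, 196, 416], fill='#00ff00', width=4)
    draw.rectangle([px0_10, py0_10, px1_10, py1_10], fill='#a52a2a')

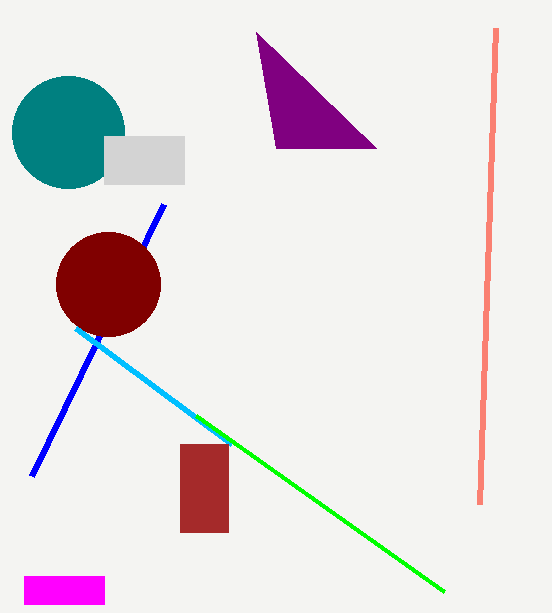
px1_1 = 164
py1_1 = 204
px1_2 = 256
py1_2 = 32
center_x_3 = 68
center_y_3 = 132
radius_3 = 56
center_x_4 = 108
center_y_4 = 284
radius_4 = 52
px0_5 = 480
py0_5 = 504
px0_6 = 24
py0_6 = 576
px1_6 = 104
py1_6 = 604
px1_7 = 76
py1_7 = 328
px0_8 = 104
py0_8 = 136
px1_8 = 184
py1_8 = 184
px0_9 = 444
py0_9 = 592
px0_10 = 180
py0_10 = 444
px1_10 = 228
py1_10 = 532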